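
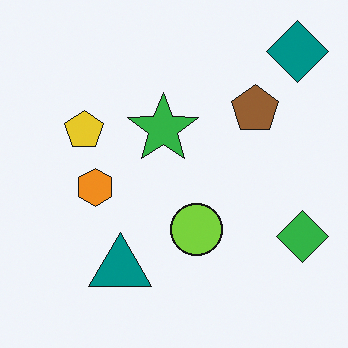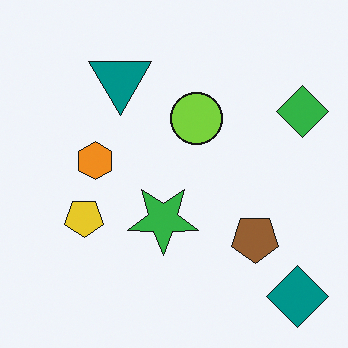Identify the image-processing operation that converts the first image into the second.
The second image is the first flipped vertically (top ↔ bottom).

The teal diamond is in the top-right of the first image and the bottom-right of the second — shapes on opposite sides of the horizontal midline have swapped in a mirror flip.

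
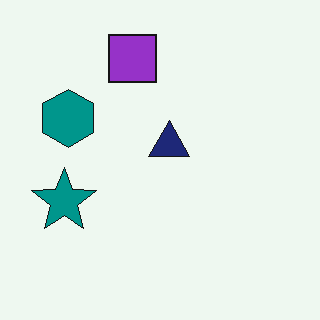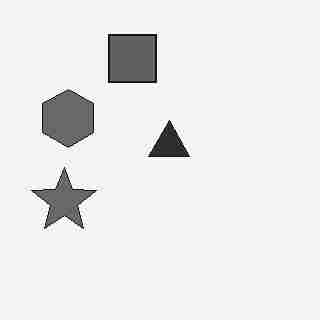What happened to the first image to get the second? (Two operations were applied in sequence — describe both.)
The image was converted to grayscale, then degraded with heavy JPEG compression.

All color is removed — every shape is now a shade of grey. Blocky 8×8 compression artifacts appear around shape edges and the flat background shows ringing — characteristic JPEG degradation.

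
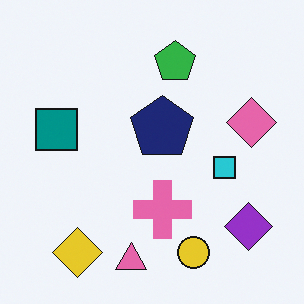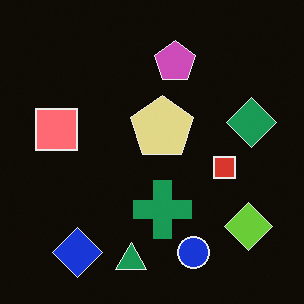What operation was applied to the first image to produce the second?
It was color-inverted (negative).

The light background has become dark and every shape's color is its complement — a photographic negative.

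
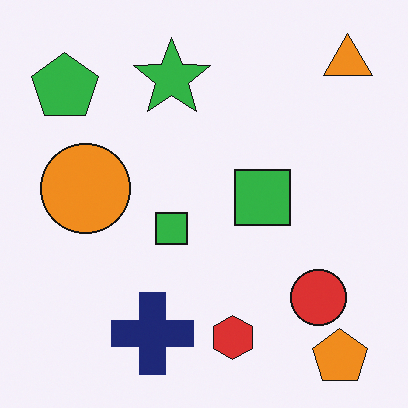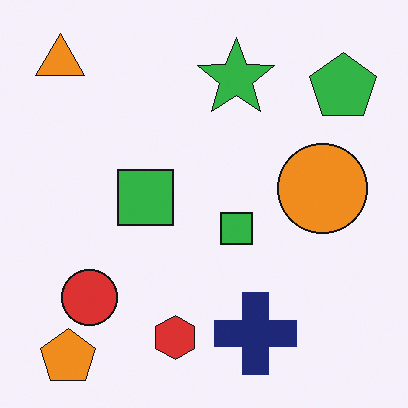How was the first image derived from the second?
The image was flipped horizontally (left ↔ right).

The orange triangle is in the top-left of the second image and the top-right of the first — shapes on opposite sides of the vertical midline have swapped in a mirror flip.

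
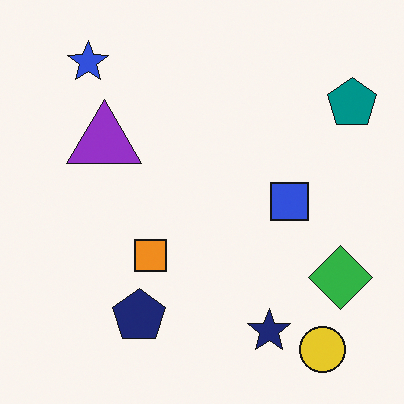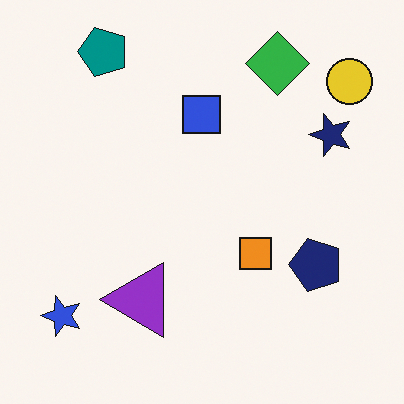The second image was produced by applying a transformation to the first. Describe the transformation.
Rotated 90° counter-clockwise.

The yellow circle sits in the bottom-right of the first image and the top-right of the second — consistent with a whole-image 90° counter-clockwise rotation.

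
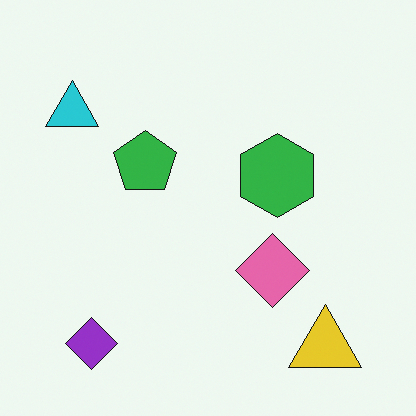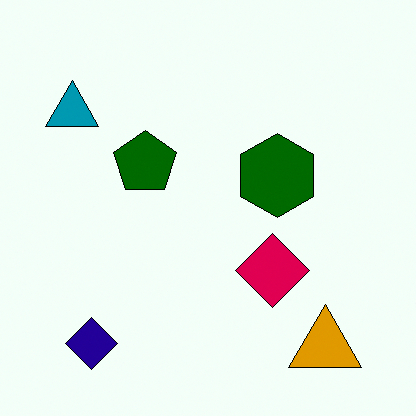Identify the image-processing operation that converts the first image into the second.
The image was boosted in contrast.

Tones are pushed away from mid-grey across the whole image — a global contrast change.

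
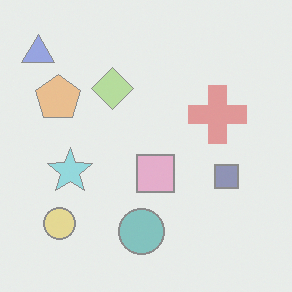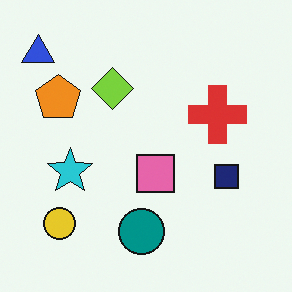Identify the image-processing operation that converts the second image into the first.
The transformation is: given much lower contrast.

Tones are pushed toward mid-grey across the whole image — a global contrast change.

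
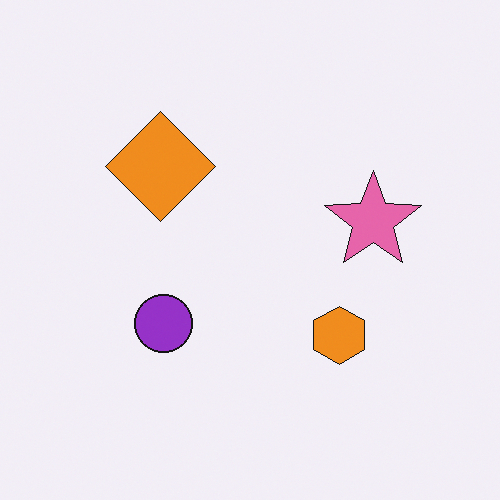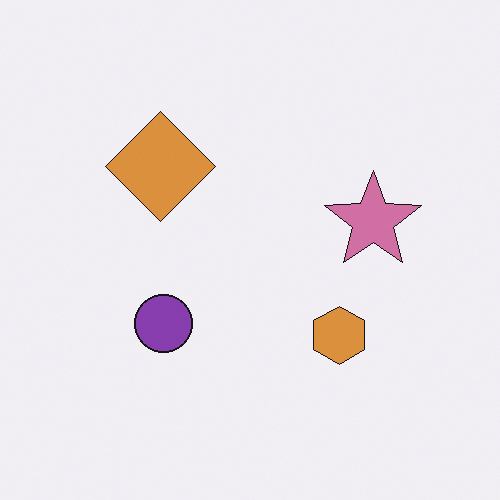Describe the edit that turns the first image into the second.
This is the original image slightly desaturated.

All colors are more muted and greyish — a global saturation change.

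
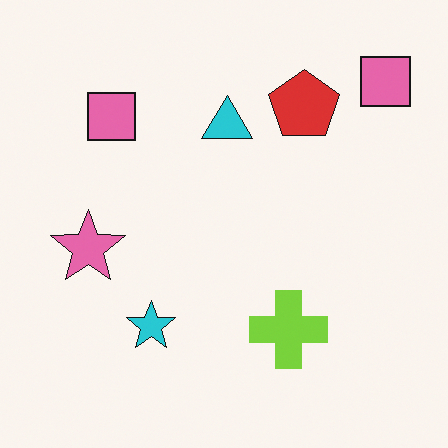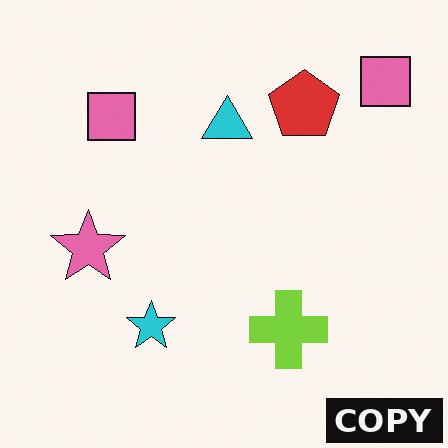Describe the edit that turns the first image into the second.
The transformation is: watermarked with the text "COPY" in the lower-right corner.

A dark label reading "COPY" appears in the lower-right corner.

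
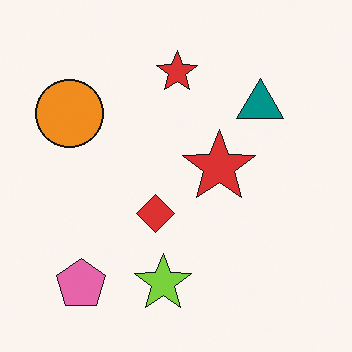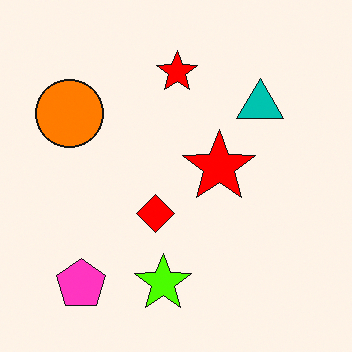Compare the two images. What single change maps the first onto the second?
The second image is the first made much more vivid (saturation change).

All colors are more vivid — a global saturation change.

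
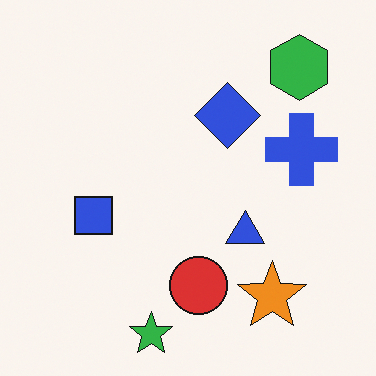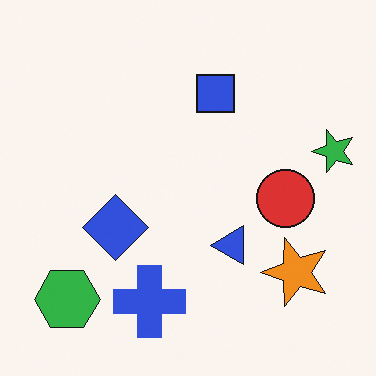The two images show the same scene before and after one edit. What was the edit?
It was transposed (reflected across the top-left ↔ bottom-right diagonal).

Shapes have swapped their row and column positions — what was in the top-right is now in the bottom-left — a diagonal reflection.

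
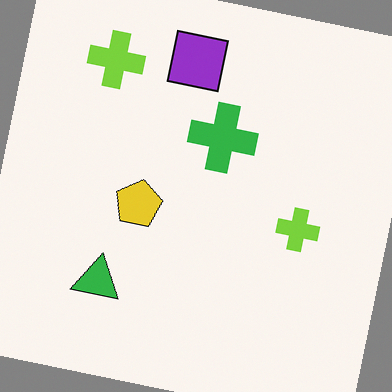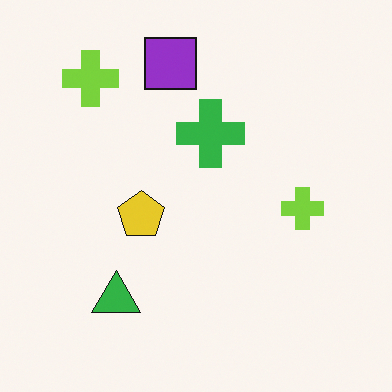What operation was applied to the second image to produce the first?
This is the original image rotated clockwise by a slight angle.

Every shape is tilted by the same angle and the image corners show triangular fill wedges — a whole-image rotation by a non-right angle.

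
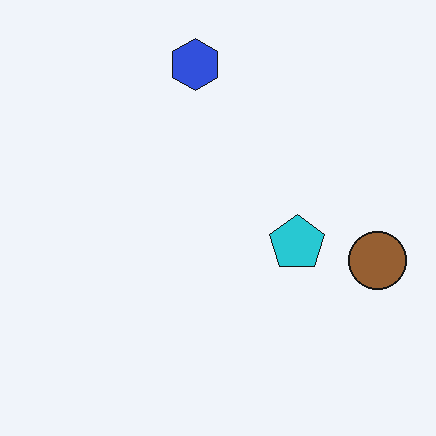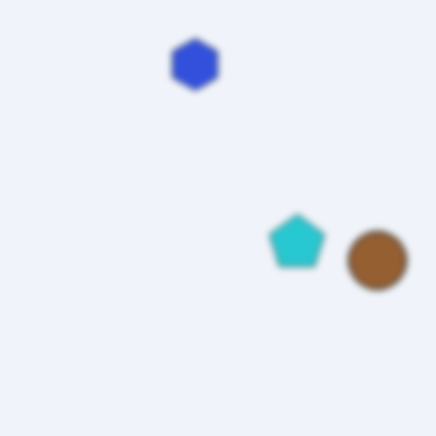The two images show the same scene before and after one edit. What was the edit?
The second image is the first moderately blurred.

Shape edges and outlines are uniformly softened across the whole image.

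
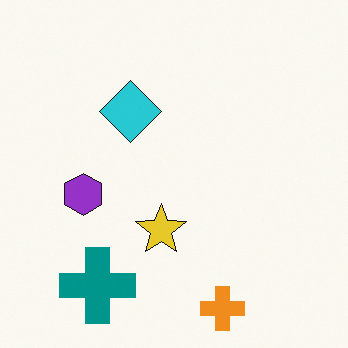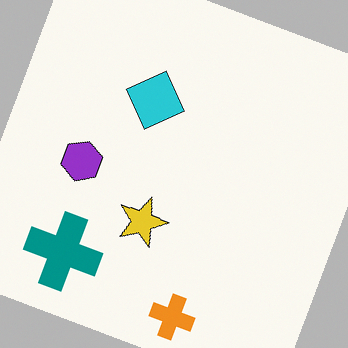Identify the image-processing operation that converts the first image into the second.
It was rotated clockwise by a moderate amount.

Every shape is tilted by the same angle and the image corners show triangular fill wedges — a whole-image rotation by a non-right angle.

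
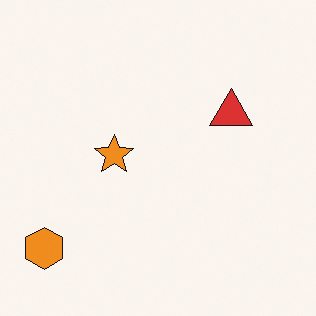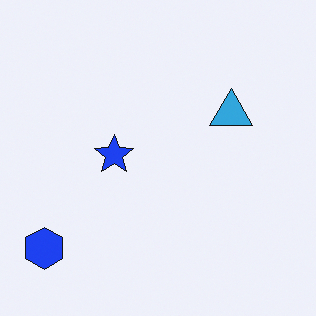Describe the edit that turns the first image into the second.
The transformation is: hue-shifted through roughly half the color wheel.

Every shape's color has rotated by the same amount around the hue wheel — a uniform hue shift.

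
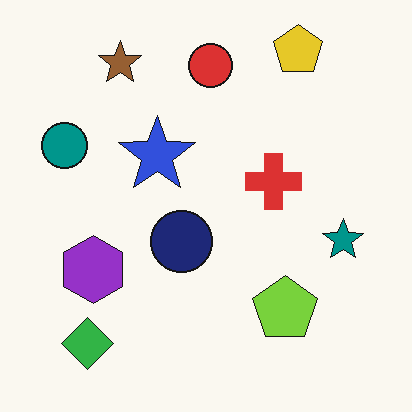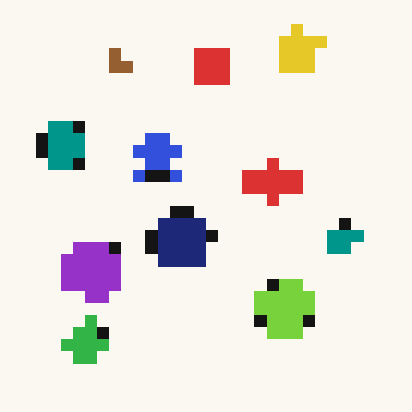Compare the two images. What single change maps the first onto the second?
This is the original image coarsely pixelated.

Shapes are reduced to large square blocks; fine edges and outlines are lost — a downscale-then-upscale (mosaic) effect.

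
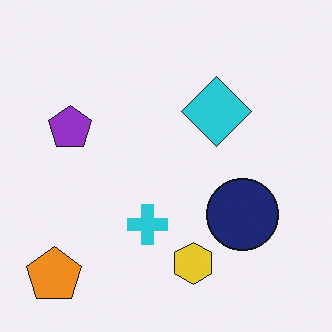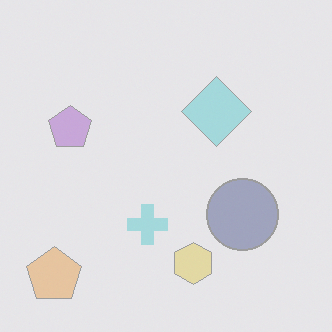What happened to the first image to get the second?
Washed out (contrast reduced).

Tones are pushed toward mid-grey across the whole image — a global contrast change.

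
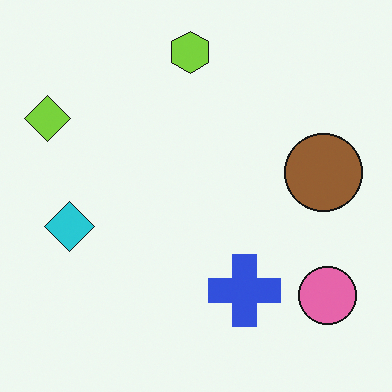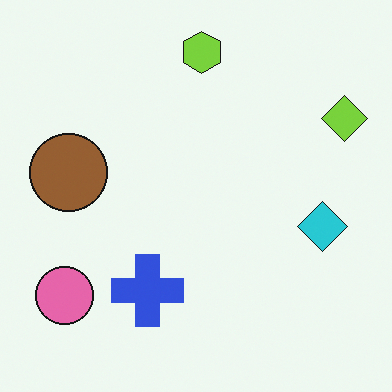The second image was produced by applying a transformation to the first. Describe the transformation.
The transformation is: flipped horizontally (left ↔ right).

The lime diamond is in the top-left of the first image and the top-right of the second — shapes on opposite sides of the vertical midline have swapped in a mirror flip.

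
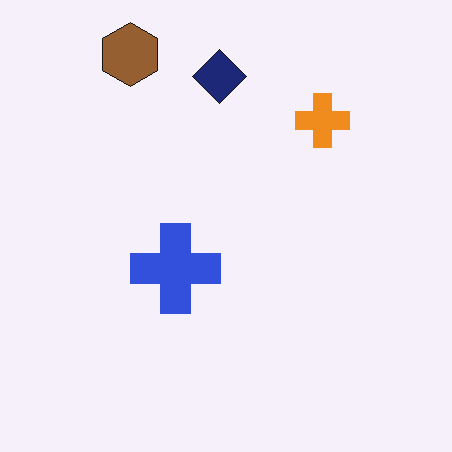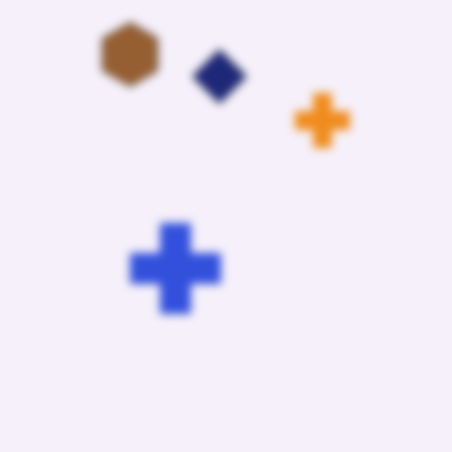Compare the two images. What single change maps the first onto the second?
The transformation is: noticeably gaussian-blurred.

Shape edges and outlines are uniformly softened across the whole image.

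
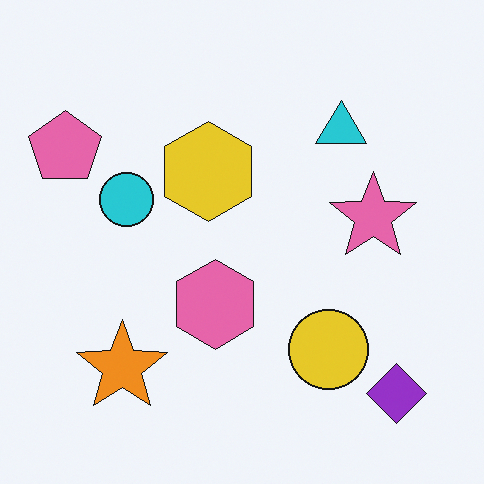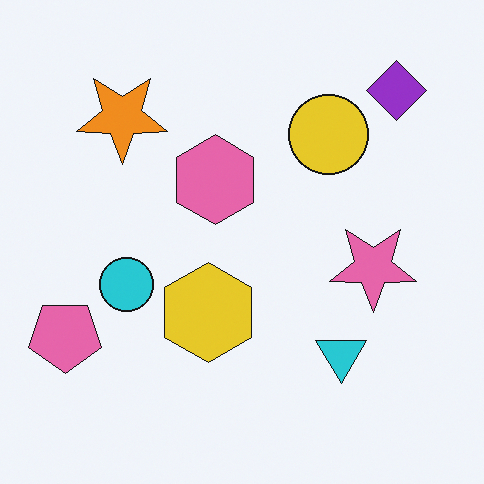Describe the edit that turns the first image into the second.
The transformation is: flipped vertically (top ↔ bottom).

The purple diamond is in the bottom-right of the first image and the top-right of the second — shapes on opposite sides of the horizontal midline have swapped in a mirror flip.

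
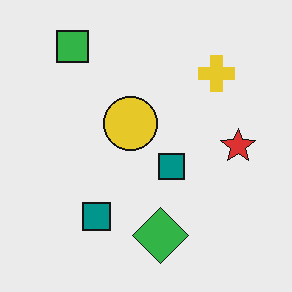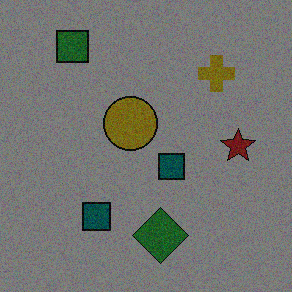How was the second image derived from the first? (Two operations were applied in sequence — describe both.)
It was degraded with heavy additive noise, then noticeably darkened.

Random speckle covers the whole image, including the flat background. Every pixel — background and shapes alike — is uniformly darkened.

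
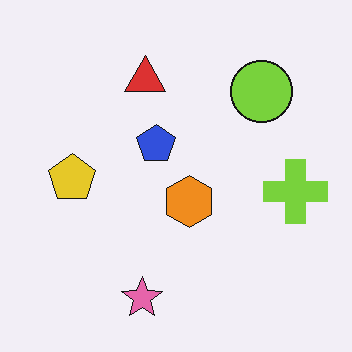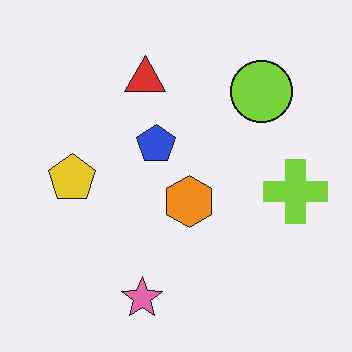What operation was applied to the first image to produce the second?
It was given moderate JPEG compression.

Blocky 8×8 compression artifacts appear around shape edges and the flat background shows ringing — characteristic JPEG degradation.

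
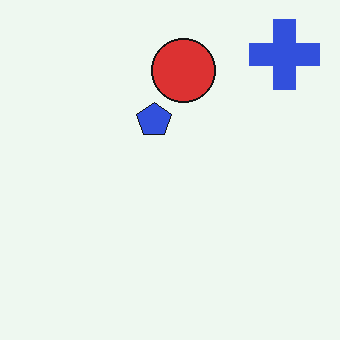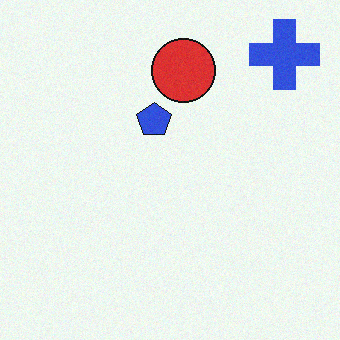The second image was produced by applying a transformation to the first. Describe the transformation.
The second image is the first degraded with light additive noise.

Random speckle covers the whole image, including the flat background.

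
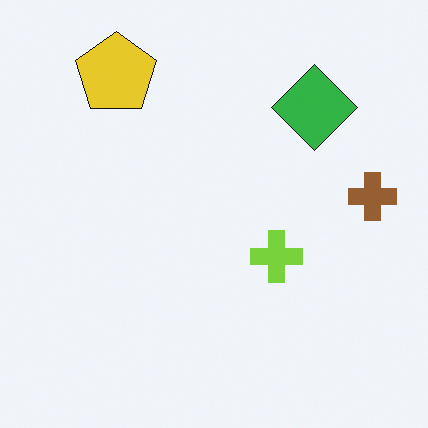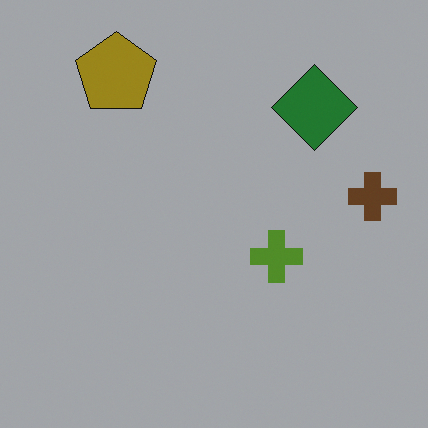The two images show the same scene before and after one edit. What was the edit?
Noticeably darkened.

Every pixel — background and shapes alike — is uniformly darkened.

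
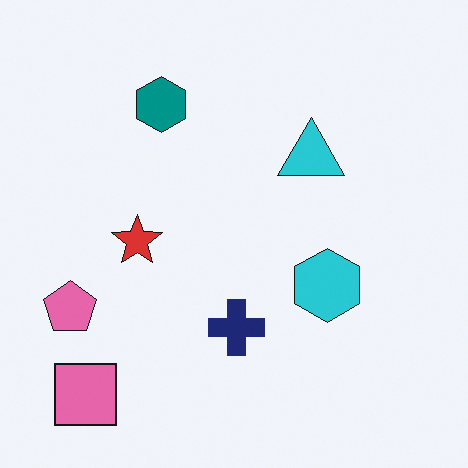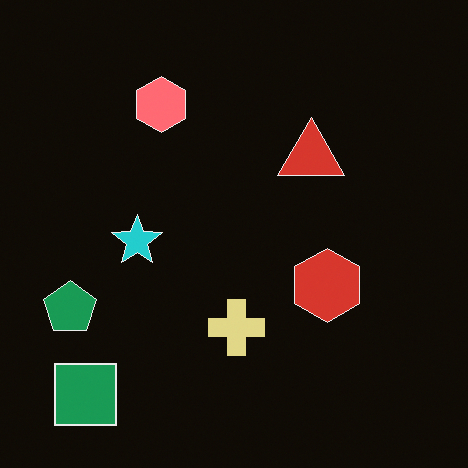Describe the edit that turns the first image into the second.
The image was color-inverted (negative).

The light background has become dark and every shape's color is its complement — a photographic negative.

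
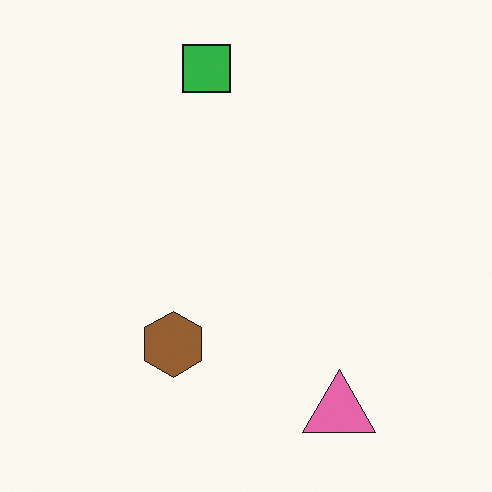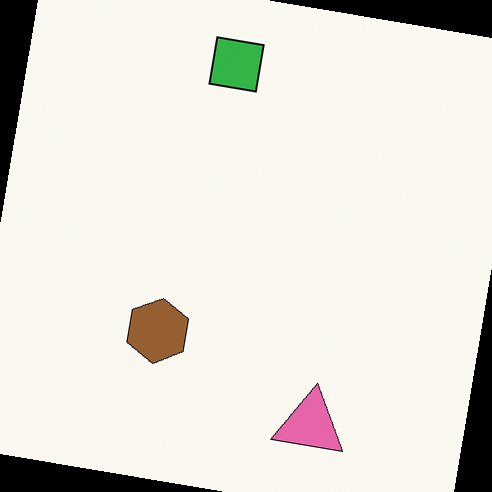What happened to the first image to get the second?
The image was rotated clockwise by a slight angle.

Every shape is tilted by the same angle and the image corners show triangular fill wedges — a whole-image rotation by a non-right angle.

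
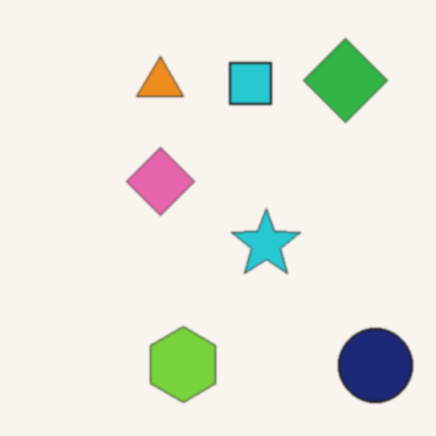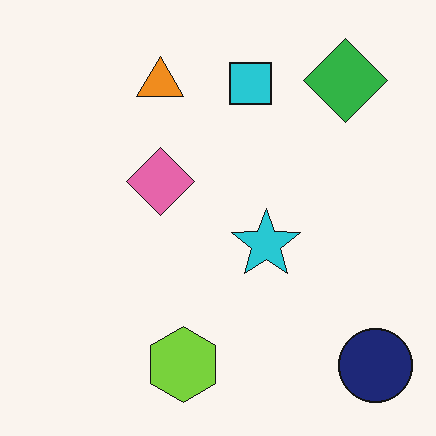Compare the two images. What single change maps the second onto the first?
It was lightly blurred.

Shape edges and outlines are uniformly softened across the whole image.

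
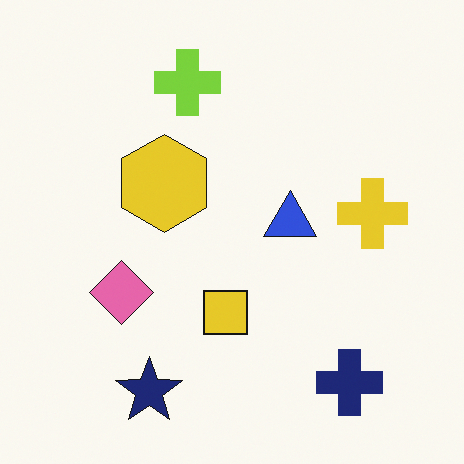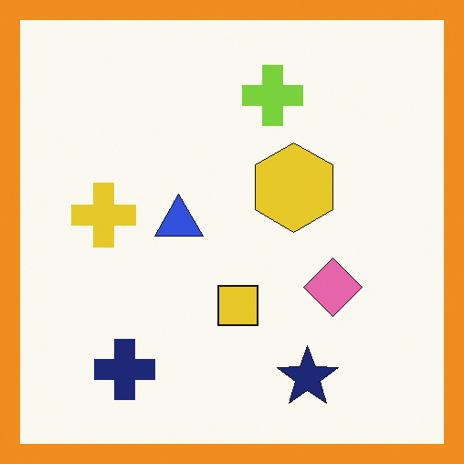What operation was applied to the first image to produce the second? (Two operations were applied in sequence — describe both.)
It was flipped horizontally (left ↔ right), then framed with a orange border.

The yellow cross is in the right of the first image and the left of the second — shapes on opposite sides of the vertical midline have swapped in a mirror flip. A solid orange frame runs around the edge of the second image, with the content slightly shrunk inside it.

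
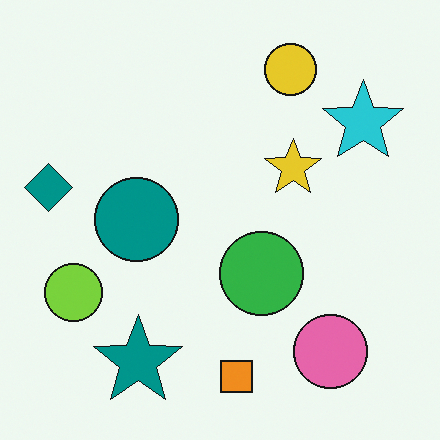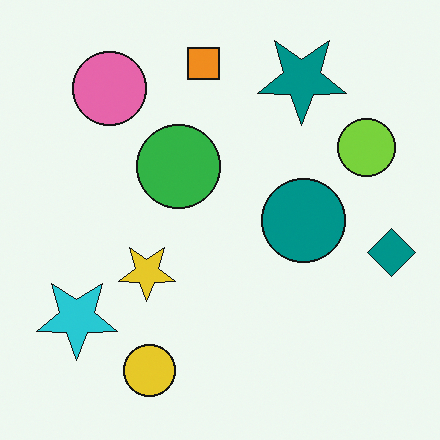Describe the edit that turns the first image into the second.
Rotated 180°.

The teal diamond sits in the left of the first image and the right of the second — consistent with a whole-image 180° rotation.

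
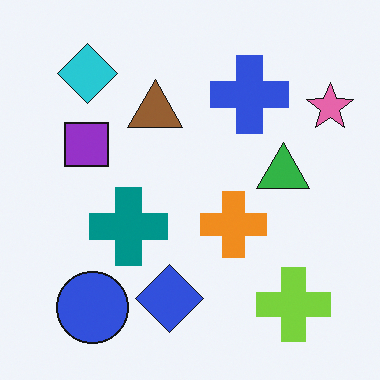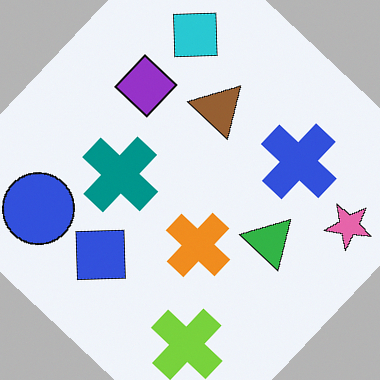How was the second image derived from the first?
Rotated clockwise by a large amount — several tens of degrees.

Every shape is tilted by the same angle and the image corners show triangular fill wedges — a whole-image rotation by a non-right angle.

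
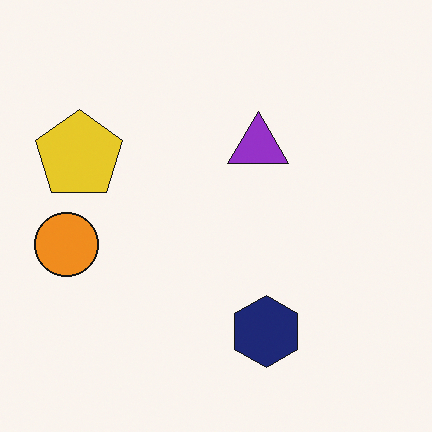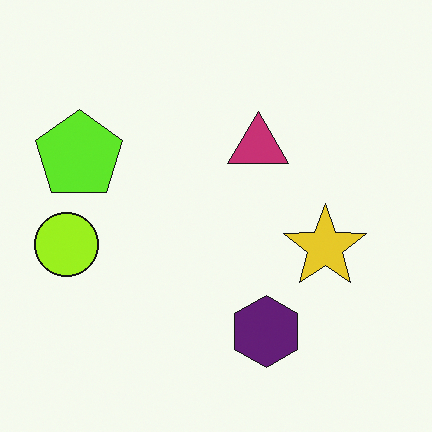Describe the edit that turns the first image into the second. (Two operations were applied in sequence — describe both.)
The second image is the first hue-shifted slightly, then overlaid with an additional yellow star.

Every shape's color has rotated by the same amount around the hue wheel — a uniform hue shift. A yellow star appears in the second image that is absent from the first.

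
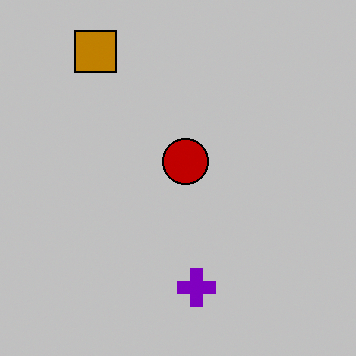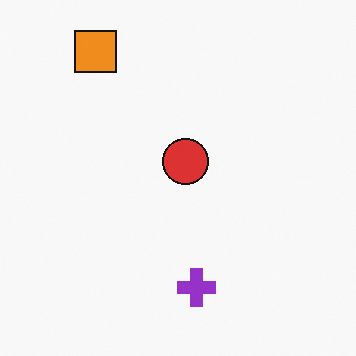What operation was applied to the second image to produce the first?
It was heavily posterized to just a handful of flat colors.

Each flat color has snapped to a coarser quantized level — most visibly, the near-white background has dropped to a flat grey.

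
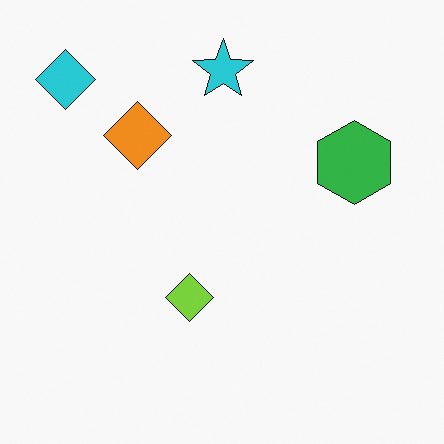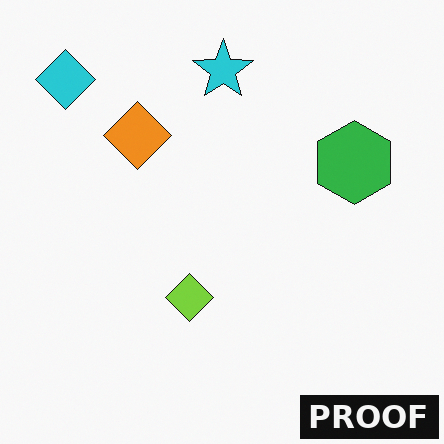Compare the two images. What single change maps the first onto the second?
It was watermarked with the text "PROOF" in the lower-right corner.

A dark label reading "PROOF" appears in the lower-right corner.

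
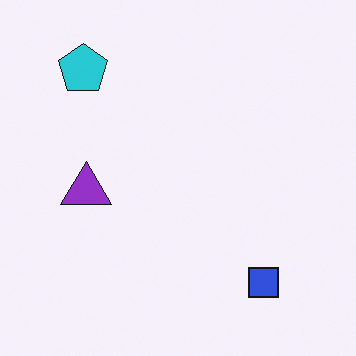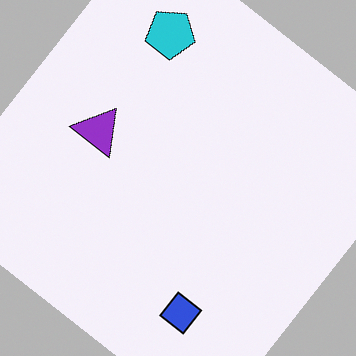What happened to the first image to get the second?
Rotated clockwise by a large amount — several tens of degrees.

Every shape is tilted by the same angle and the image corners show triangular fill wedges — a whole-image rotation by a non-right angle.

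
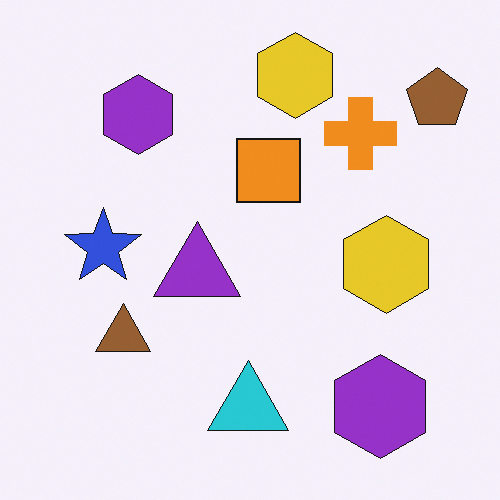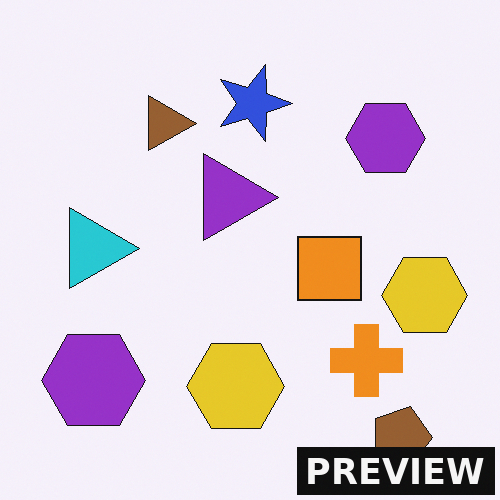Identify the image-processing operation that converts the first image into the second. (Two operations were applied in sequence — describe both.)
The transformation is: rotated 90° clockwise, then watermarked with the text "PREVIEW" in the lower-right corner.

The brown pentagon sits in the top-right of the first image and the bottom-right of the second — consistent with a whole-image 90° clockwise rotation. A dark label reading "PREVIEW" appears in the lower-right corner.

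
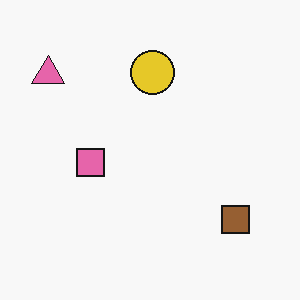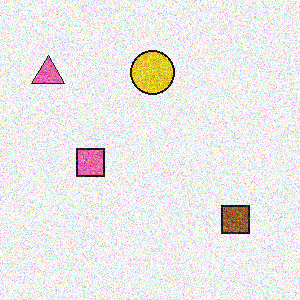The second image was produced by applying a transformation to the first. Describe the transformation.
This is the original image degraded with heavy additive noise.

Random speckle covers the whole image, including the flat background.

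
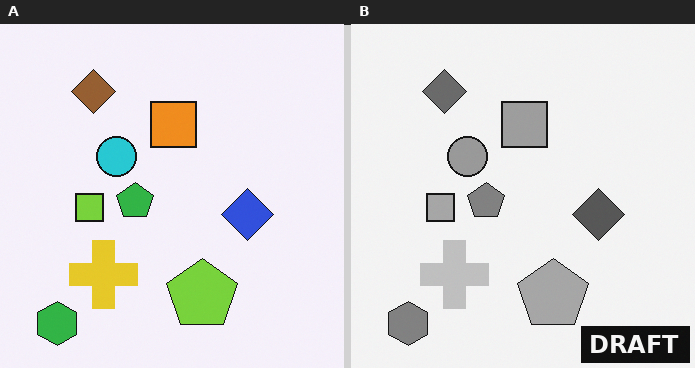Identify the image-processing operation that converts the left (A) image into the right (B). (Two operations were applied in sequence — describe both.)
The transformation is: converted to grayscale, then watermarked with the text "DRAFT" in the lower-right corner.

All color is removed — every shape is now a shade of grey. A dark label reading "DRAFT" appears in the lower-right corner.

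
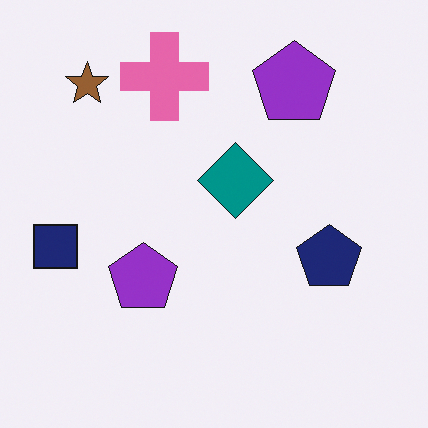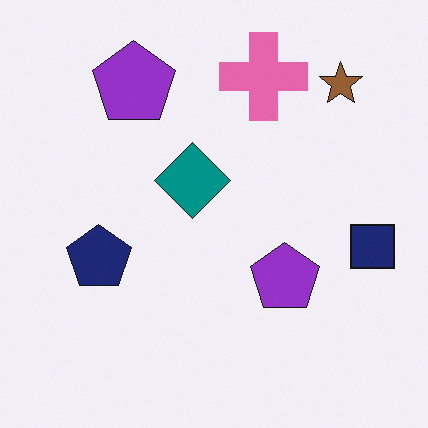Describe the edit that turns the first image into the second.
It was flipped horizontally (left ↔ right).

The navy square is in the left of the first image and the right of the second — shapes on opposite sides of the vertical midline have swapped in a mirror flip.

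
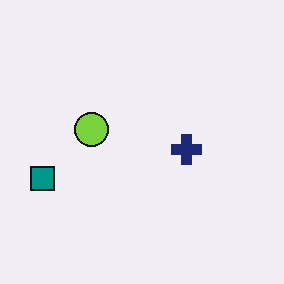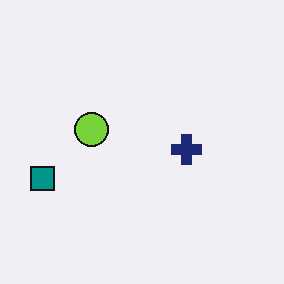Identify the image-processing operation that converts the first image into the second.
The image was given moderate JPEG compression.

Blocky 8×8 compression artifacts appear around shape edges and the flat background shows ringing — characteristic JPEG degradation.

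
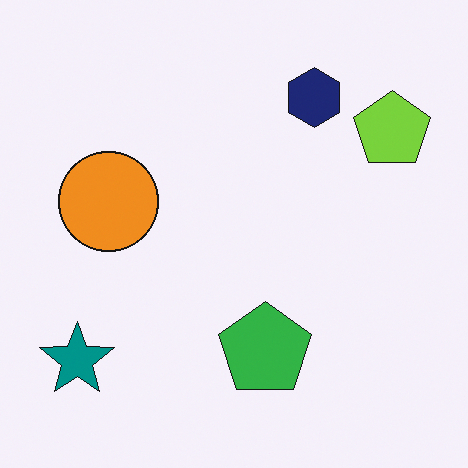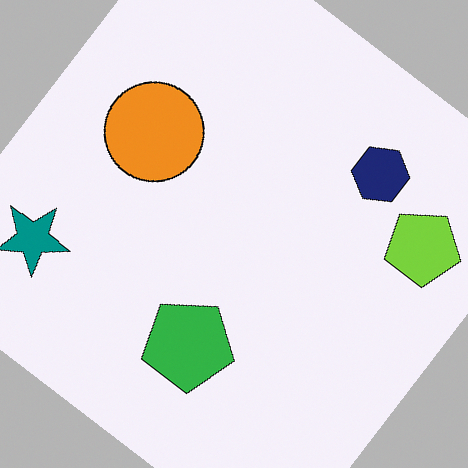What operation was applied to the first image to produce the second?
The transformation is: rotated clockwise by a large amount — several tens of degrees.

Every shape is tilted by the same angle and the image corners show triangular fill wedges — a whole-image rotation by a non-right angle.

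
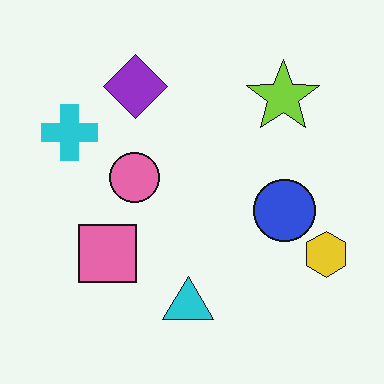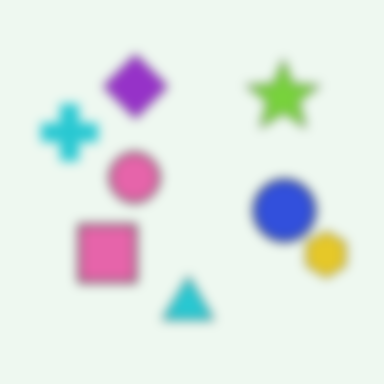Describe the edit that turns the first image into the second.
The transformation is: heavily blurred.

Shape edges and outlines are uniformly softened across the whole image.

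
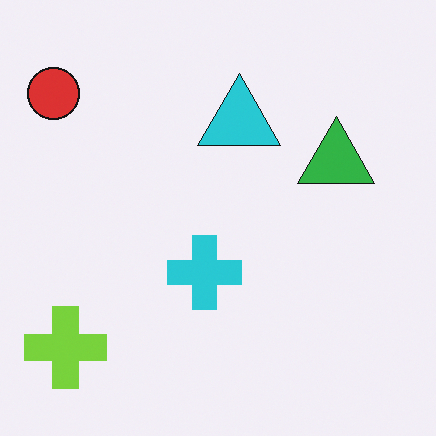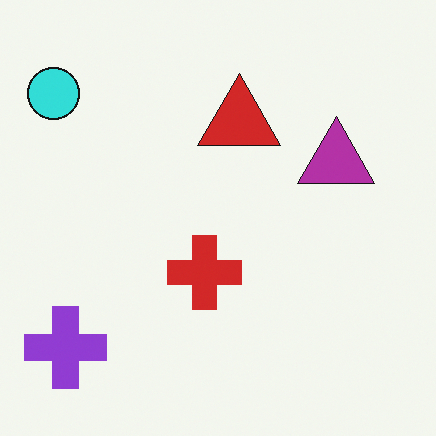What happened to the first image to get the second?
The image was hue-shifted through roughly half the color wheel.

Every shape's color has rotated by the same amount around the hue wheel — a uniform hue shift.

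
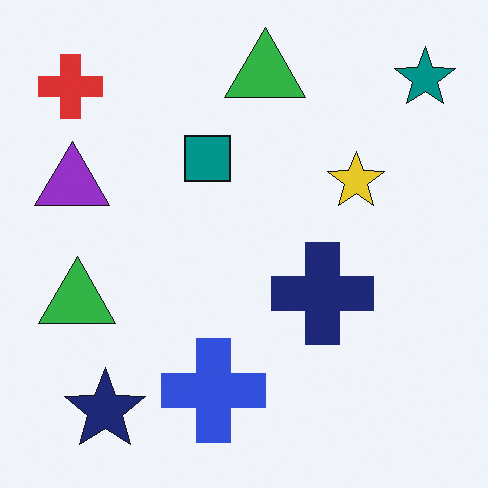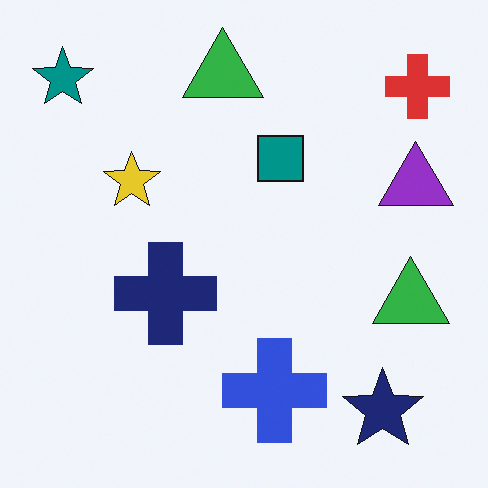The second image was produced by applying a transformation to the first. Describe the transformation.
Flipped horizontally (left ↔ right).

The teal star is in the top-right of the first image and the top-left of the second — shapes on opposite sides of the vertical midline have swapped in a mirror flip.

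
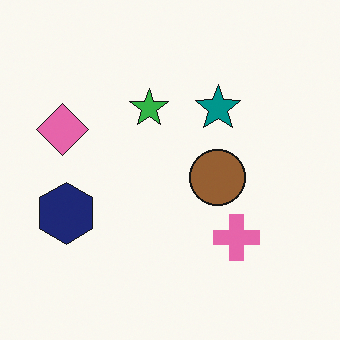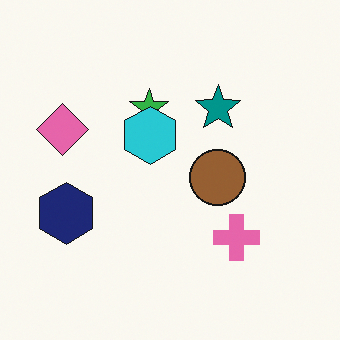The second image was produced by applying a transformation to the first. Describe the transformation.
The transformation is: overlaid with an additional cyan hexagon.

A cyan hexagon appears in the second image that is absent from the first.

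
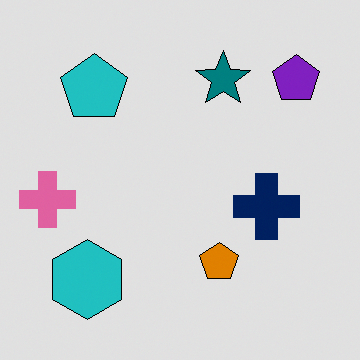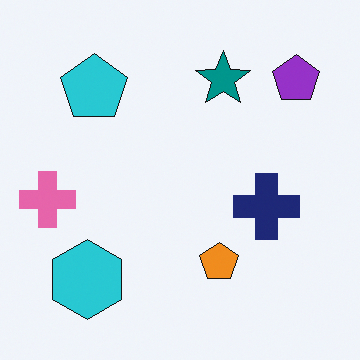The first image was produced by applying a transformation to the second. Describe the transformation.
Moderately posterized.

Each flat color has snapped to a coarser quantized level — most visibly, the near-white background has dropped to a flat grey.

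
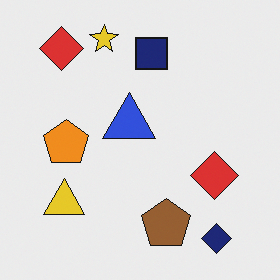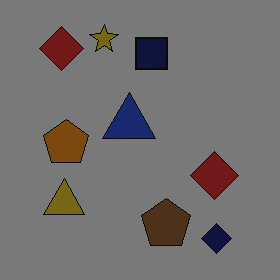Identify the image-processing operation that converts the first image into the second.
The image was noticeably darkened.

Every pixel — background and shapes alike — is uniformly darkened.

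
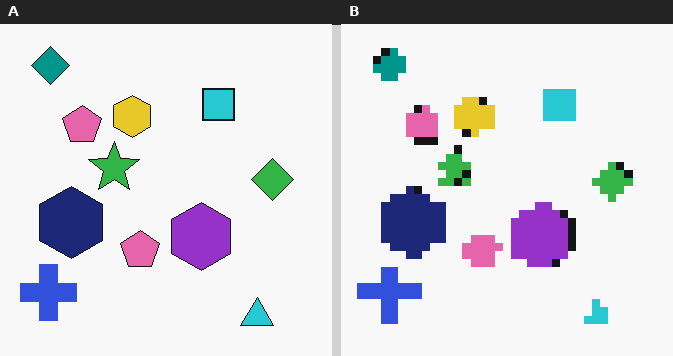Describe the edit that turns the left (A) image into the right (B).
This is the original image moderately pixelated.

Shapes are reduced to large square blocks; fine edges and outlines are lost — a downscale-then-upscale (mosaic) effect.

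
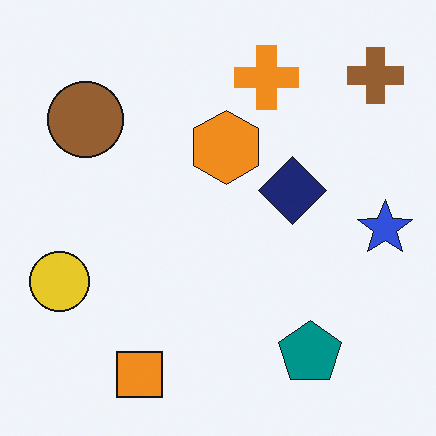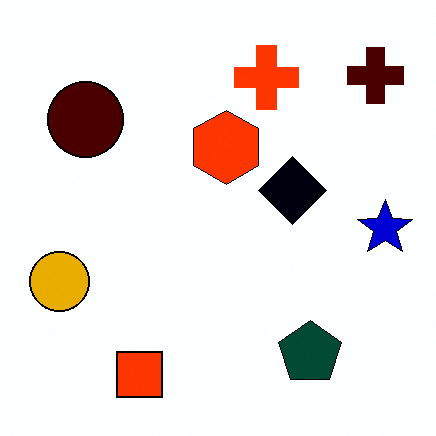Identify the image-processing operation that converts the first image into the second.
The second image is the first boosted in contrast.

Tones are pushed away from mid-grey across the whole image — a global contrast change.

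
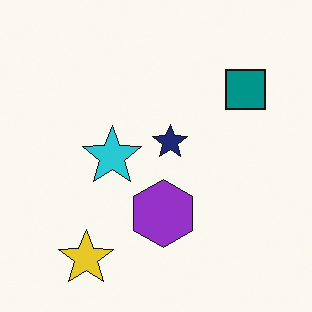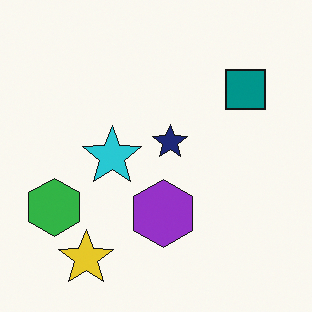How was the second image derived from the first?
This is the original image overlaid with an additional green hexagon.

A green hexagon appears in the second image that is absent from the first.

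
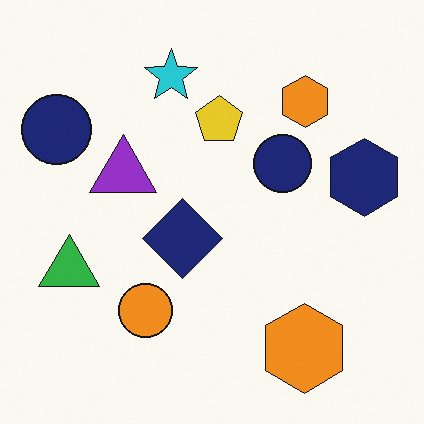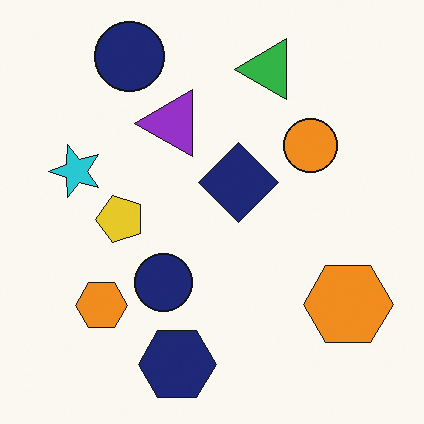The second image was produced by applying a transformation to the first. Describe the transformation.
The image was transposed (reflected across the top-left ↔ bottom-right diagonal).

Shapes have swapped their row and column positions — what was in the top-right is now in the bottom-left — a diagonal reflection.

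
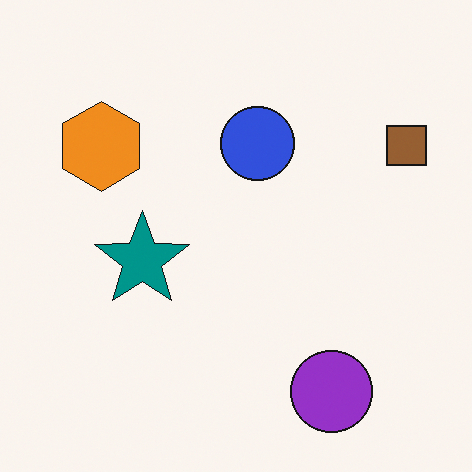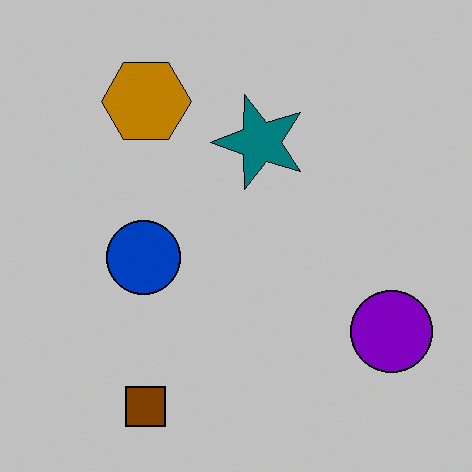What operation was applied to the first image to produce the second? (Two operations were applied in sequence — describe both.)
It was transposed (reflected across the top-left ↔ bottom-right diagonal), then aggressively posterized.

Shapes have swapped their row and column positions — what was in the top-right is now in the bottom-left — a diagonal reflection. Each flat color has snapped to a coarser quantized level — most visibly, the near-white background has dropped to a flat grey.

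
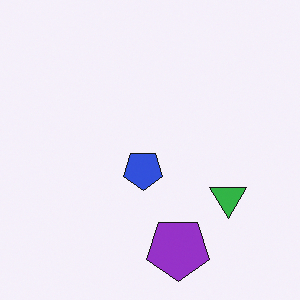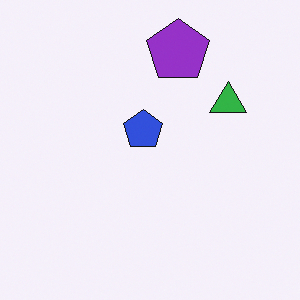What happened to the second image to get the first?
This is the original image flipped vertically (top ↔ bottom).

The purple pentagon is in the top of the second image and the bottom of the first — shapes on opposite sides of the horizontal midline have swapped in a mirror flip.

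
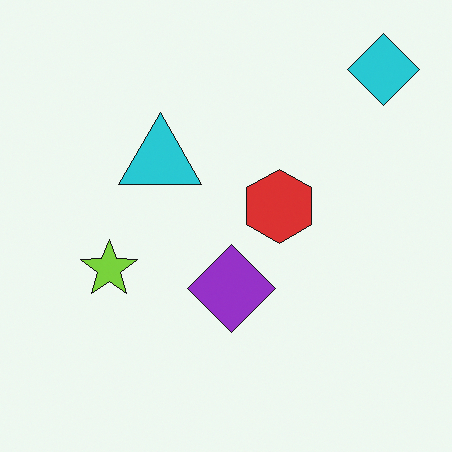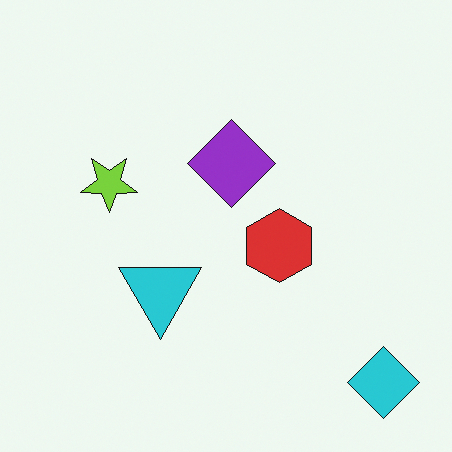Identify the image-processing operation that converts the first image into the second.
Flipped vertically (top ↔ bottom).

The cyan diamond is in the top-right of the first image and the bottom-right of the second — shapes on opposite sides of the horizontal midline have swapped in a mirror flip.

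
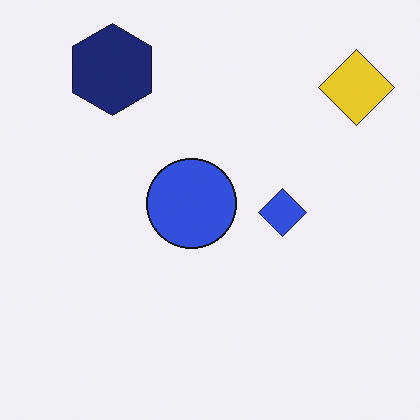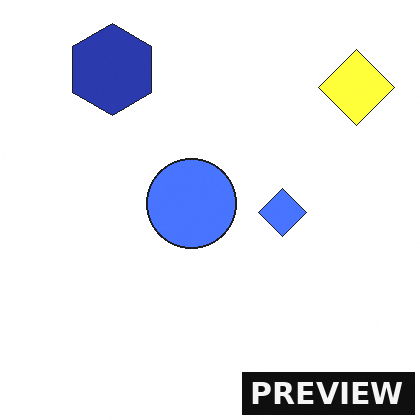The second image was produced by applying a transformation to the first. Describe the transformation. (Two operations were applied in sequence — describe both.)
The transformation is: noticeably brightened, then watermarked with the text "PREVIEW" in the lower-right corner.

Every pixel — background and shapes alike — is uniformly brightened. A dark label reading "PREVIEW" appears in the lower-right corner.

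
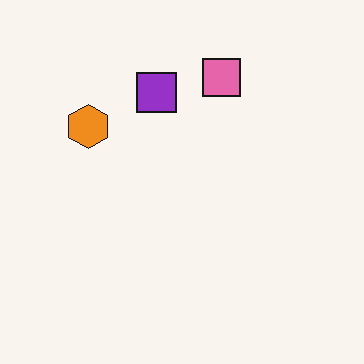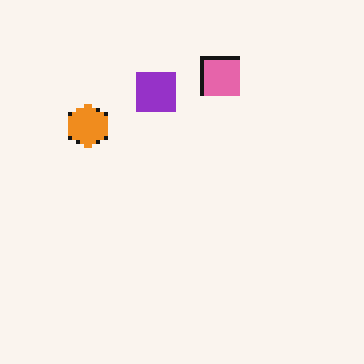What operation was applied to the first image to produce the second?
This is the original image mildly pixelated.

Shapes are reduced to large square blocks; fine edges and outlines are lost — a downscale-then-upscale (mosaic) effect.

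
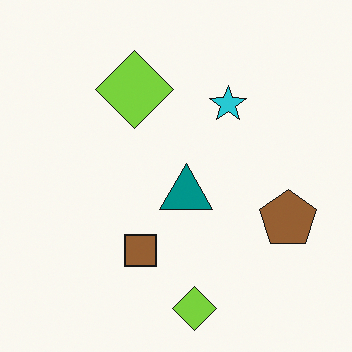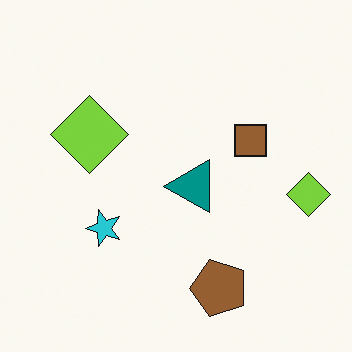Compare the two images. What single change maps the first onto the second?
The second image is the first transposed (reflected across the top-left ↔ bottom-right diagonal).

Shapes have swapped their row and column positions — what was in the top-right is now in the bottom-left — a diagonal reflection.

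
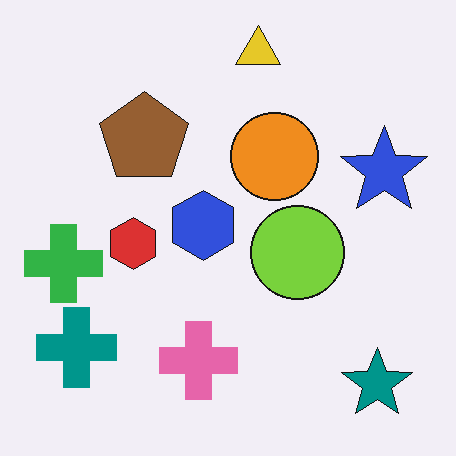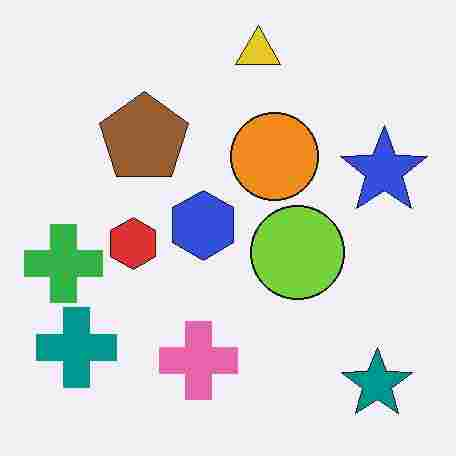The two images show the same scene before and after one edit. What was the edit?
The second image is the first heavily JPEG-compressed with obvious blocking artifacts.

Blocky 8×8 compression artifacts appear around shape edges and the flat background shows ringing — characteristic JPEG degradation.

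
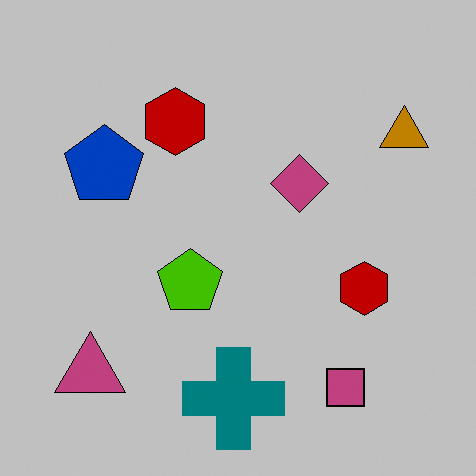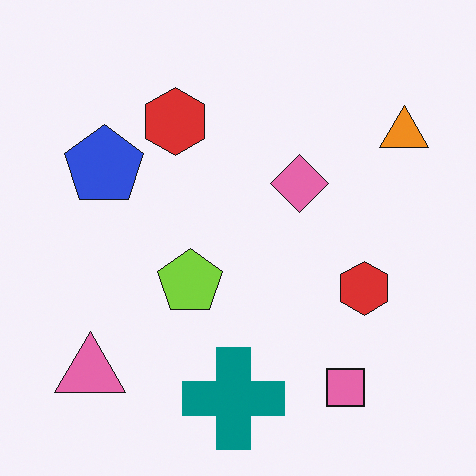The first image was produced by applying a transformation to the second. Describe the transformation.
It was heavily posterized to just a handful of flat colors.

Each flat color has snapped to a coarser quantized level — most visibly, the near-white background has dropped to a flat grey.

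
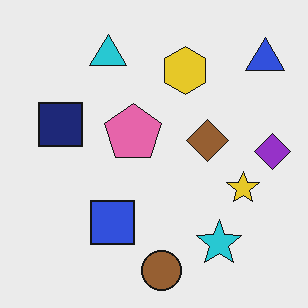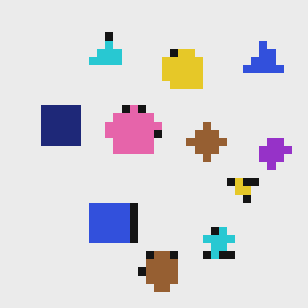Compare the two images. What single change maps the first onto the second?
It was pixelated into visible square blocks.

Shapes are reduced to large square blocks; fine edges and outlines are lost — a downscale-then-upscale (mosaic) effect.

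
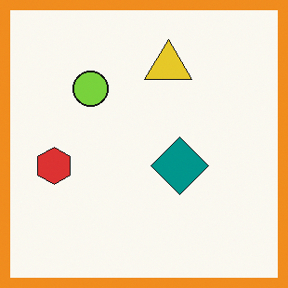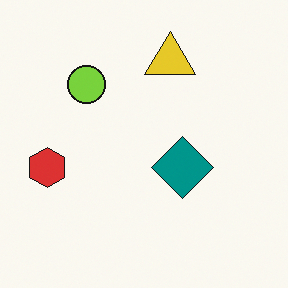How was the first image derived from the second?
The first image is the second framed with a orange border.

A solid orange frame runs around the edge of the first image, with the content slightly shrunk inside it.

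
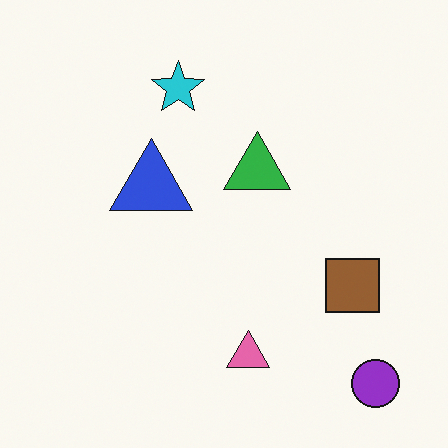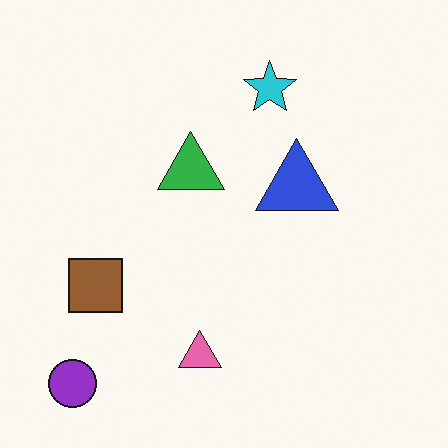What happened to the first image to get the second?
Flipped horizontally (left ↔ right).

The purple circle is in the bottom-right of the first image and the bottom-left of the second — shapes on opposite sides of the vertical midline have swapped in a mirror flip.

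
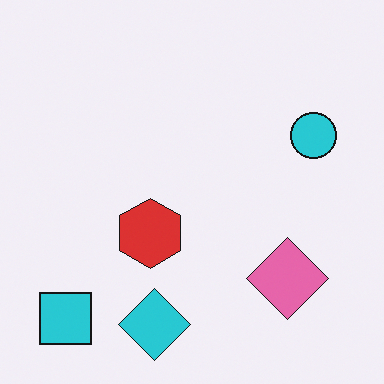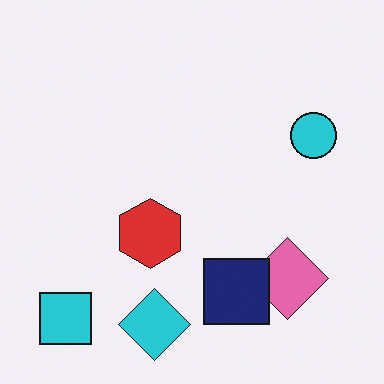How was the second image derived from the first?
This is the original image overlaid with an additional navy square.

A navy square appears in the second image that is absent from the first.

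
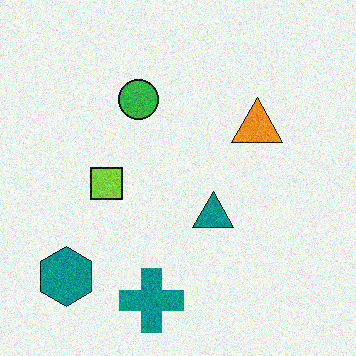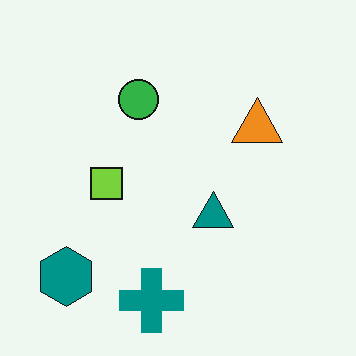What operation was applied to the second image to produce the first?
Degraded with moderate additive noise.

Random speckle covers the whole image, including the flat background.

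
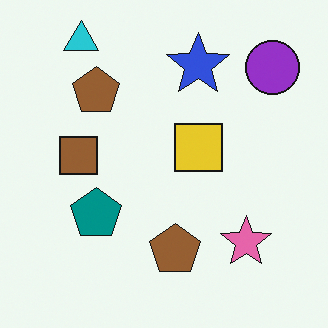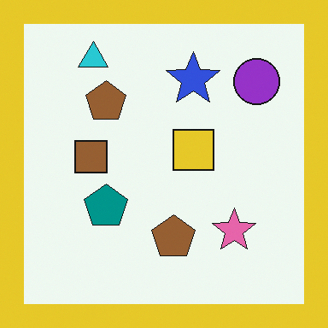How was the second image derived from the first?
This is the original image framed with a yellow border.

A solid yellow frame runs around the edge of the second image, with the content slightly shrunk inside it.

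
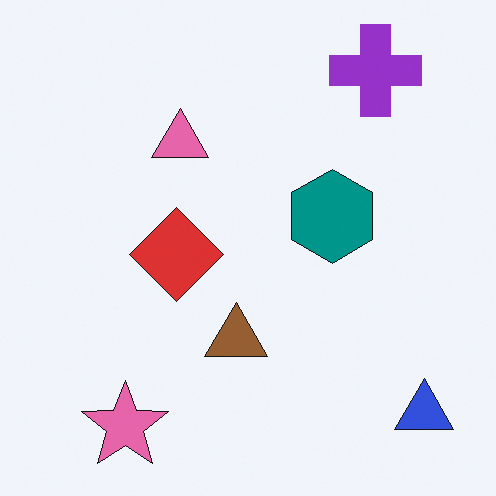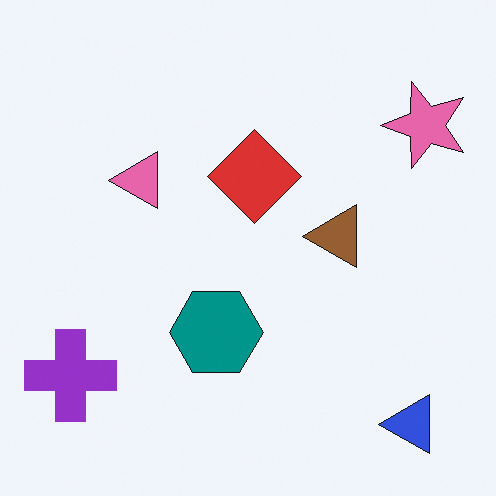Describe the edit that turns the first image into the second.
The second image is the first transposed (reflected across the top-left ↔ bottom-right diagonal).

Shapes have swapped their row and column positions — what was in the top-right is now in the bottom-left — a diagonal reflection.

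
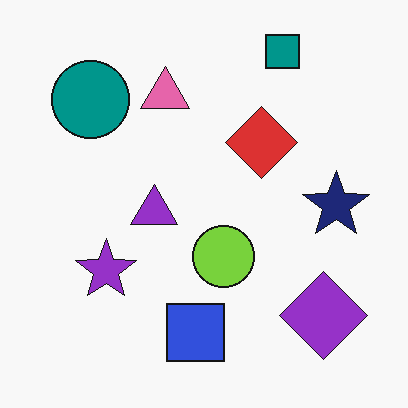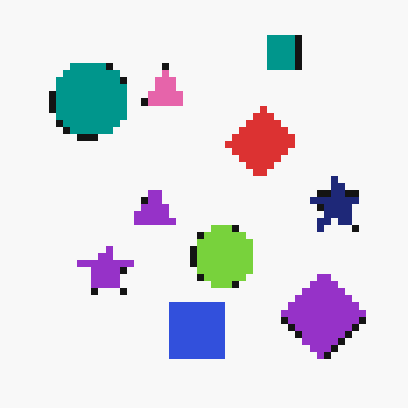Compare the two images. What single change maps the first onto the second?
The second image is the first pixelated into visible square blocks.

Shapes are reduced to large square blocks; fine edges and outlines are lost — a downscale-then-upscale (mosaic) effect.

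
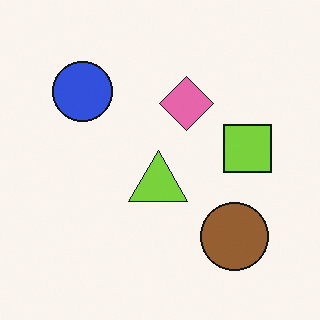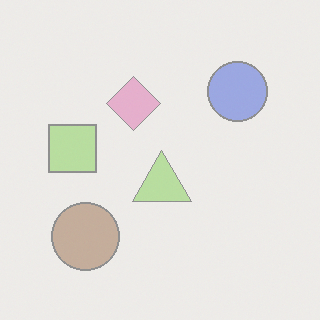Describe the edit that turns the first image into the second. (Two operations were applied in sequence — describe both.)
The image was flipped horizontally (left ↔ right), then given much lower contrast.

The lime square is in the right of the first image and the left of the second — shapes on opposite sides of the vertical midline have swapped in a mirror flip. Tones are pushed toward mid-grey across the whole image — a global contrast change.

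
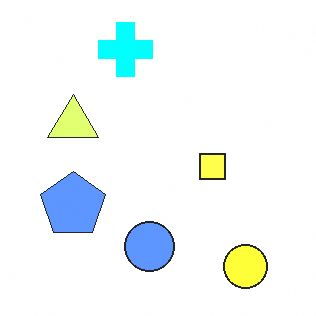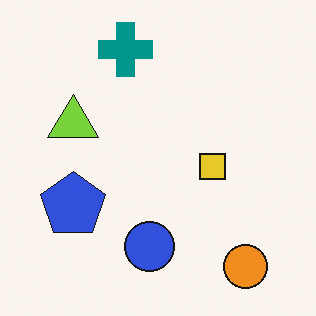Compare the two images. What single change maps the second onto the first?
The image was substantially brightened.

Every pixel — background and shapes alike — is uniformly brightened.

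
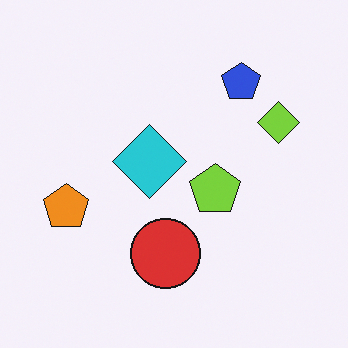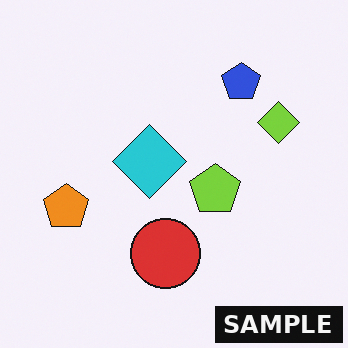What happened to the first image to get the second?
Watermarked with the text "SAMPLE" in the lower-right corner.

A dark label reading "SAMPLE" appears in the lower-right corner.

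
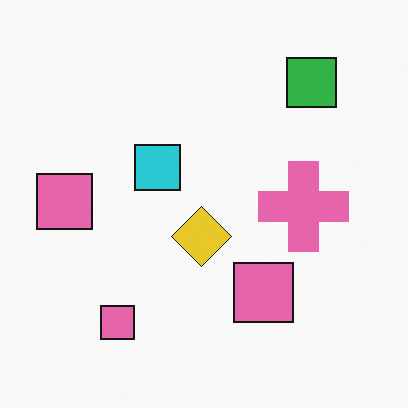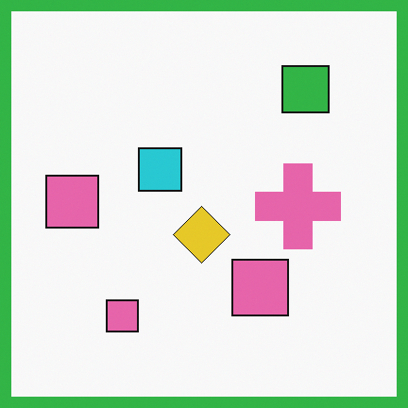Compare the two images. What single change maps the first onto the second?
This is the original image framed with a green border.

A solid green frame runs around the edge of the second image, with the content slightly shrunk inside it.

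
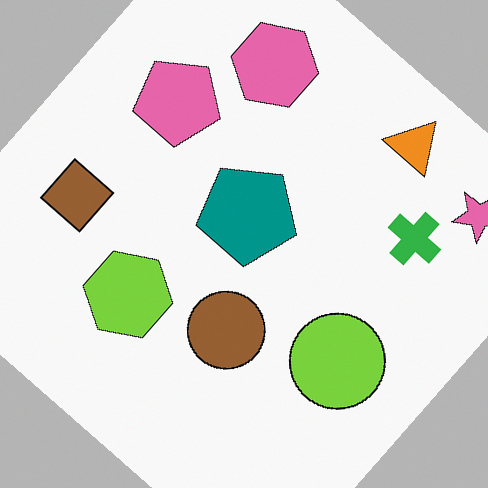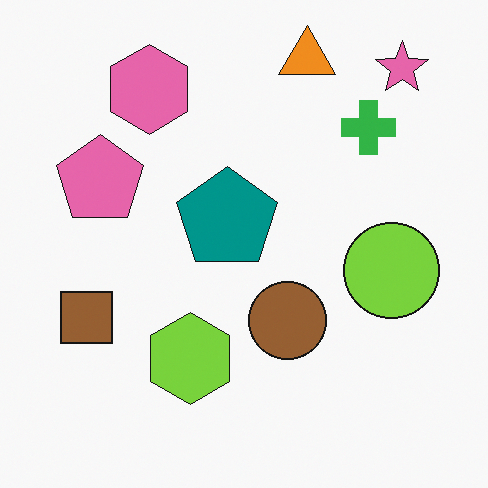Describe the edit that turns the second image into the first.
The image was rotated clockwise by a large amount — several tens of degrees.

Every shape is tilted by the same angle and the image corners show triangular fill wedges — a whole-image rotation by a non-right angle.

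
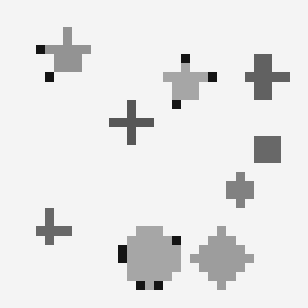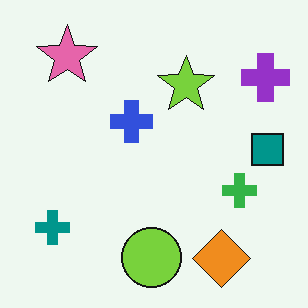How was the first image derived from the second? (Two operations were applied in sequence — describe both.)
The transformation is: converted to grayscale, then coarsely pixelated.

All color is removed — every shape is now a shade of grey. Shapes are reduced to large square blocks; fine edges and outlines are lost — a downscale-then-upscale (mosaic) effect.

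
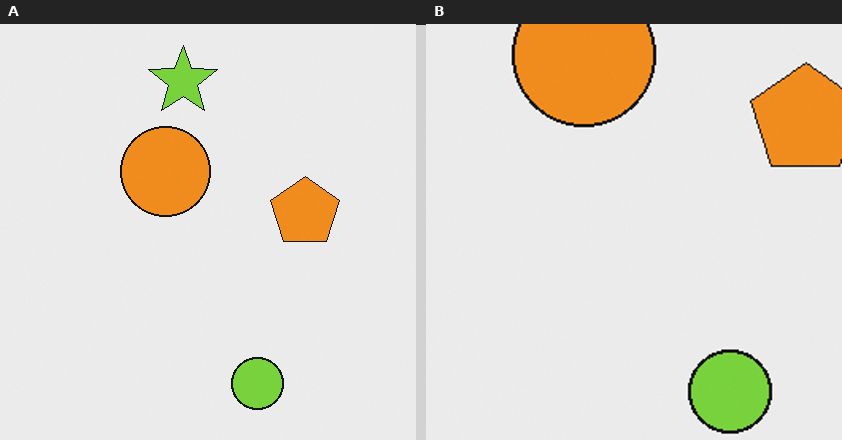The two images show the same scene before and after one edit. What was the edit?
This is the original image cropped to a modestly smaller region and rescaled.

The visible shapes are larger and the field of view is narrower; shapes near the original edges may be partly or wholly outside the frame — a crop-and-rescale.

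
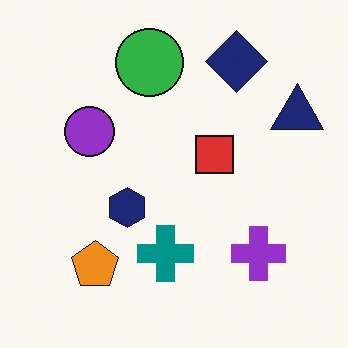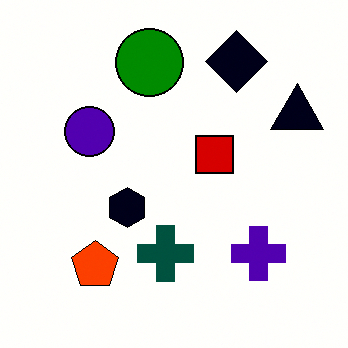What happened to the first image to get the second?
The second image is the first boosted in contrast.

Tones are pushed away from mid-grey across the whole image — a global contrast change.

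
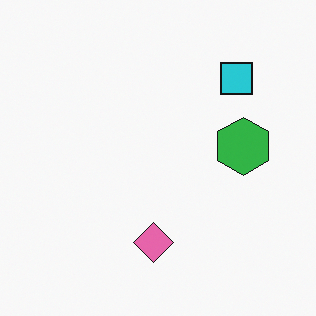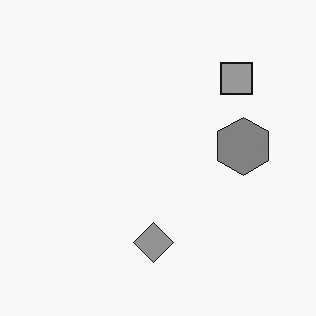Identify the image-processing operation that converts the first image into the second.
It was converted to grayscale.

All color is removed — every shape is now a shade of grey.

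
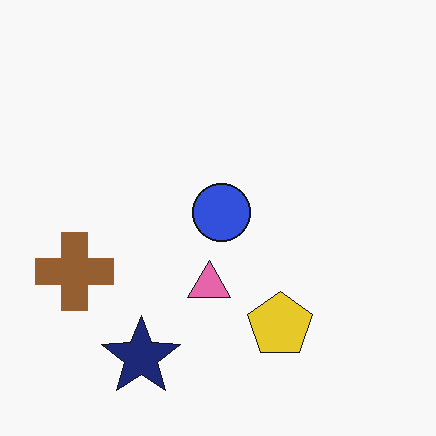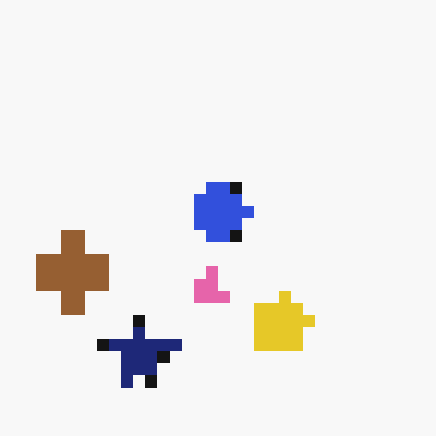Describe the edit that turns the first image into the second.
It was coarsely pixelated.

Shapes are reduced to large square blocks; fine edges and outlines are lost — a downscale-then-upscale (mosaic) effect.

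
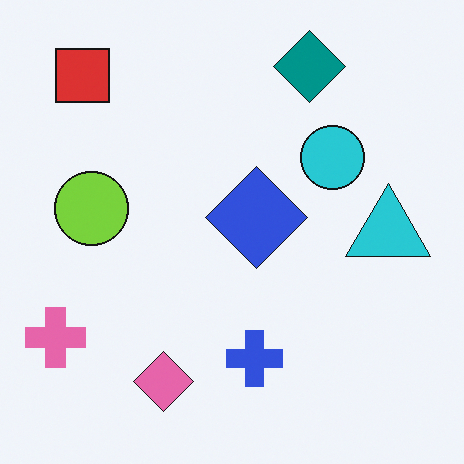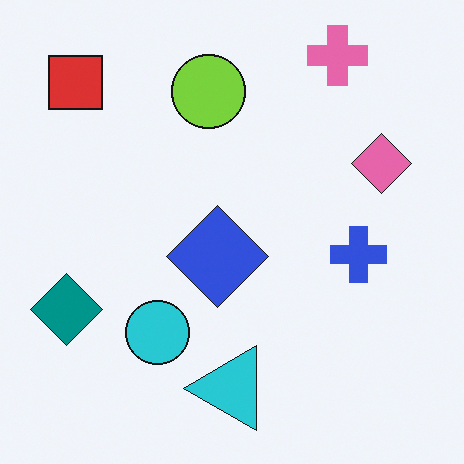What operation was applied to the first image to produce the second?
This is the original image transposed (reflected across the top-left ↔ bottom-right diagonal).

Shapes have swapped their row and column positions — what was in the top-right is now in the bottom-left — a diagonal reflection.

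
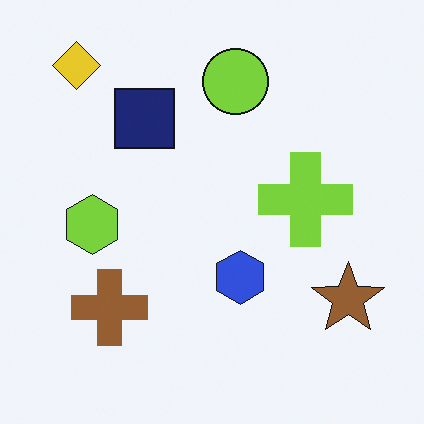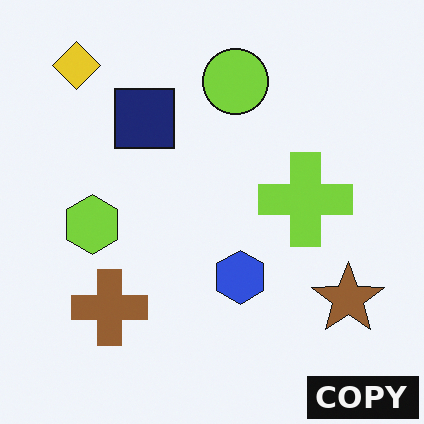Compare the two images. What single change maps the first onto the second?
Watermarked with the text "COPY" in the lower-right corner.

A dark label reading "COPY" appears in the lower-right corner.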